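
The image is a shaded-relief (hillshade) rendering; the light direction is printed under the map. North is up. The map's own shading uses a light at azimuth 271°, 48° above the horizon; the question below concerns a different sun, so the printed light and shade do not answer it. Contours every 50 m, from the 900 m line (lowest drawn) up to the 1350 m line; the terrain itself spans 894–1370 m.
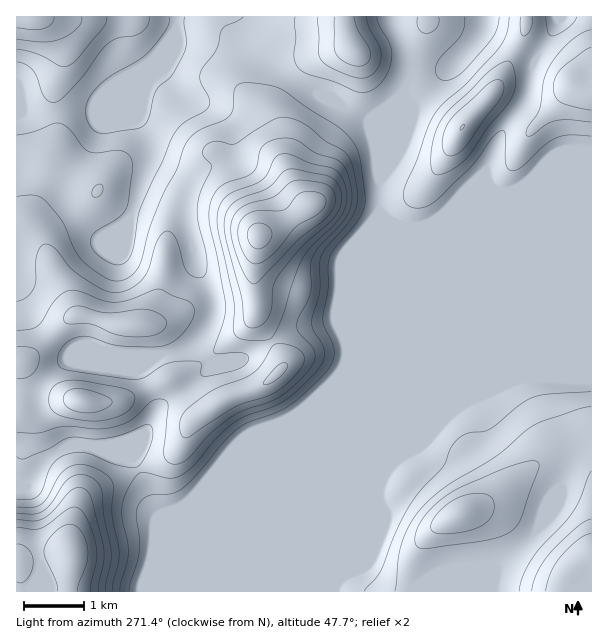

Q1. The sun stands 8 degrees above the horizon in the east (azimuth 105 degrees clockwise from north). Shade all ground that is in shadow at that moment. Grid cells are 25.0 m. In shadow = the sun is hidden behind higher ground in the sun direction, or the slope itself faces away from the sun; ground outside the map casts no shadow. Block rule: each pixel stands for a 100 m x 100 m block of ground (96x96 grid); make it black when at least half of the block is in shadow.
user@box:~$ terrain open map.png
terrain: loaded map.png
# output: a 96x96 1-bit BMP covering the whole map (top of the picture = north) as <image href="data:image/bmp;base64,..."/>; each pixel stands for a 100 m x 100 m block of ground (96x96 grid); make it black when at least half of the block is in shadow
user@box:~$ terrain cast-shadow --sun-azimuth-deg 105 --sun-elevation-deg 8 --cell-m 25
<image width="96" height="96" href="data:image/bmp;base64,Qk2+BAAAAAAAAD4AAAAoAAAAYAAAAGAAAAABAAEAAAAAAIAEAAATCwAAEwsAAAIAAAAAAAAA////AAAAAAAAAAAAAAAAAAAAP4AAAAAAAAAADAAA/4AAAAAAAAAAPgAB/4AAAAAAAAAAPgAB/8AAAAAAAAAAPwAB/+AAAAAAAAAAP4AB//AAAAAAAAAAP4AA//gAAAAAAAAAP8AAf/wAAAAAAAAAP+AAH/4OAAAAAAAAP/AAD/4/AAAAAAAAP/gAB/5/AAAAAAAAf/wAA/7/AAAAAAAAf/8AAP7/gAAAAAAAf/+AADz/gAAAAAAAf//AAAj/gAAAAAAAf//AAAD/wAAAAAAAf//gAAD/wAAAAAAAP//wAAD/wAAAAAAAD//8AAD/wAAAAAAAAD/+AAD/wAAAAAAAAAf/AAAfwAAAAAAAAAB/gAAAAAOAAAAAAAAfwAAAAAfAAAAAAAAH4AAAAAfAAAAAAAAB4AAAAA/gAAAAAAAA8AAAAA/gAAAAAAAAAAAAAAfgAAAAAAAAAAAAAAfwAAAAAAAAAAAAAAPwAAAAAAAAAAAAAAH4AAAAAAAAAAAHgAB/AAAAAAAAAAAPgAAfgAAAAAAAAAAfgAAP4AAAAAAAAAAPgAAD+AAAAAAAAAAAAAAA/4AAAAAAAAAAAAcAP8AAAAAAAAAAAAEAH+AAAAAAAAAAAAAAD/AAAAAAAAAAAAAAD/AAAAAAAAAAAAAAAYAAAAAAAAAAAAAAAAAAAAAAAAAAAAAA8AAAAAAAAAAAAAAA+AAAAAAAAAAMAAAB/AAAAAAAAAAeAAAB/gAAAAAAAAA/AAAB/gAAAAAAAAA/AAAD/gAAAAAAAAA/AHAD/gAAAAAAAAAfAPgH/gAAAAAAAAAAAPwH/gAAAAAAAAAAAP4P/gAAAAAAAAAAAf4f/gAAAAAAAAAAAf4f/gAAAAAAAAAAAf8f/gAAAAAAAAAAA/8//gAAAAAAAAAAA/8//gAAAAAAAAAAAf9//gAAAAAAAAAAAf///gAAAAAAAAAAAf///gAAAAAAAAAAAf///gAAAAAAAAAAAf///gAAAAAAAAAAAf///wAAAAAAAAAAAf///wAAAAAAAAAAA////wAAAAAAAAAAA/////wAAAAAAAAAA/////4AAAAAAAAAAf////4AAAAAAAAAAP////wAAcAAAAAAAH////wAAfAAAAAAAB////gAAfgAAAAAAAf///AAAfwAAAAAAAf4P/AAAf4AQAAAAAP8D+AAAf4A4AAAAAP+B8AAA/8A4AAAAAf+A4AAA/+AcAAAAAf/AAAAB/+AcAAAAAP/AAAAB//AOAAAAAAcAAAAB//AGAAAAAAAAAAAD//gDAAAAAAAAAAAB//wBwAAAAAAAAAAB//4B4AAAAAAAAAAA//8B8AAAAAAAAAAAP/+B+AAAAAAAAAAAH/+D+AAAAAAAAAAAD//D+AAAAAAAAAAAA//D+AAAAAAAAAAAAf/j/AAAAAAAAAAAAP/h/AAAAAAAAA4AAD/w/gAAAAAAAD8AAA/wfgAAAAAAAP8AAAf4PwAAAAAAAP8AAAf4P4AAAAAAAP4AAAP8H4AAAAAAAP4AAAP8D4AAAAAAAP4AAAP8Bw="/>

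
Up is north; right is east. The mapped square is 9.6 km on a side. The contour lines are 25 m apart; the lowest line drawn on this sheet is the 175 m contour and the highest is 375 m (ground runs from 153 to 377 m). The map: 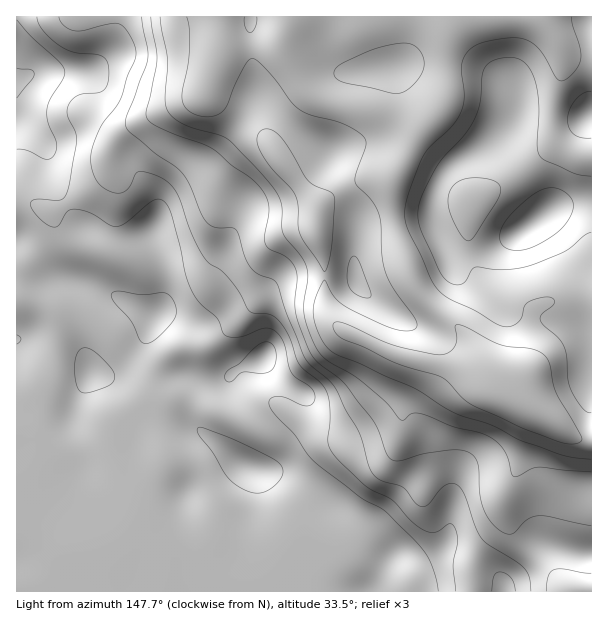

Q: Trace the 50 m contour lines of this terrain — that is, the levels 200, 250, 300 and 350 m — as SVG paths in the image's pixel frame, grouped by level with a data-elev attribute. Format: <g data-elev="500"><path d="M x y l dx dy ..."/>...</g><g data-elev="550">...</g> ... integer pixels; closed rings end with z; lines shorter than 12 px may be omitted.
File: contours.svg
<g data-elev="200"><path d="M591 459l-19-2-14-3-37-13-32-17-32-10-43-26-55-25-21-8-11-7-9-16-5-18 2-15 9-19 13 20 19 12 28 13 14 5 13 1 4-2 2-3-2-8-21-28-8-17-4-18-1-33-4-12-6-11-14-13-2-4 1-9 10-26 0-7-7-8-14-7-34-10-12-6-9-8-20-27-10-11-6-4-5 1-4 5-11 21-7 19-6 8-6 3-9 1-9-2-8-4-5-6-2-9 7-43 0-24-2-12"/><path d="M324 272l-24-38-2-9 0-21-3-10-25-27-11-18-2-12 2-5 4-2 7-1 8 5 10 13 20 33 7 6 15 6 4 3 1 8-3 43-3 16z"/><path d="M393 93l8 0 7-4 9-9 6-9 1-8-1-7-5-8-7-4-13 0-24 5-32 14-8 8 1 6 7 5z"/><path d="M244 17l1 10 3 5 3 1 4-6 2-10"/><path d="M572 17l1 9 7 22 1 11-6 12-6 6-6 4-5-1-3-3-10-20-7-9-7-6-7-3-14-1-22 3-12 4-8 6-5 8-2 7 3 30-3 15-8 14-22 21-8 10-15 39-3 21 4 15 23 50 8 11 10 7 24 11 23 14 10 3 6-2 6-4 3-4 2-11 5-4 14-5 6 0 4 2 2 3-1 2-12 10-2 4 1 3 17 17 5 6 3 10 2 24 2 11 12 19 5 4 4 1"/></g><g data-elev="250"><path d="M546 591l2-15 3-4 3-2 9-1 28 4"/><path d="M591 526l-42-9-12-1-10 4-14 13-7 1-12-9-9-13-5-17-2-31-3-6-5-5-8-3-9 0-28 3-26 8-6-1-4-3-11-28-7-12-27-34-27-21-8-12-13-38-1-12 2-22-1-9-8-10-18-10-5-6 0-7 4-27-2-9-4-9-11-12-20-14-19-16-50-20-11-6-5-4-1-8 11-52-6-42"/><path d="M509 249l10 1 11-2 13-6 15-10 9-10 5-10 1-8-3-7-10-8-11-1-10 3-14 10-16 16-8 13-1 6 0 6 3 4z"/></g><g data-elev="300"><path d="M456 591l-3-27 5-25-2-8-3-6-4-1-9 6-6 2-12-3-12-9-17-19-27-15-31-30-5-7-2-6 2-33-1-12-4-9-6-8-19-16-11-29-10-15-9-6-16-2-5-2-10-20-9-12-9-9-11-6-4-4-12-21-15-41-7-12-13-9-18-6-4 2-8 14-7 6-6 0-7-2-12-9-4-8-2-10 1-17 10-22 14-18 5-9 6-21 8-18 0-11-7-16-8-8-9 0-27 6-9 1-11-5-4-5-1-4"/><path d="M515 591l-1-7-3-6-5-4-6-2-4 1-2 3-2 15"/></g><g data-elev="350"><path d="M251 492l12 0 13-7 7-11 0-4-2-5-10-7-35-18-32-12-6 0-1 3 2 4 13 17 16 25 9 9z"/><path d="M81 392l8 1 16-6 7-4 3-5-2-7-7-9-11-10-9-4-5 1-3 2-3 11 1 19 2 8z"/><path d="M227 381l5 0 11-9 20 1 8-2 3-5 2-7 0-8-3-6-3-2-4-1-9 4-17 17-13 9-2 5z"/><path d="M17 344l4-5-4-4"/><path d="M142 342l5 1 6-2 20-20 3-10-3-12-5-5-4-1-21 2-23-4-7 1-2 4 2 4 18 21z"/><path d="M17 149l10 1 18 9 5 0 4-4 3-6-1-6-8-20-1-13 3-11 13-19 2-8-1-4-5-6-27-24-15-18"/></g>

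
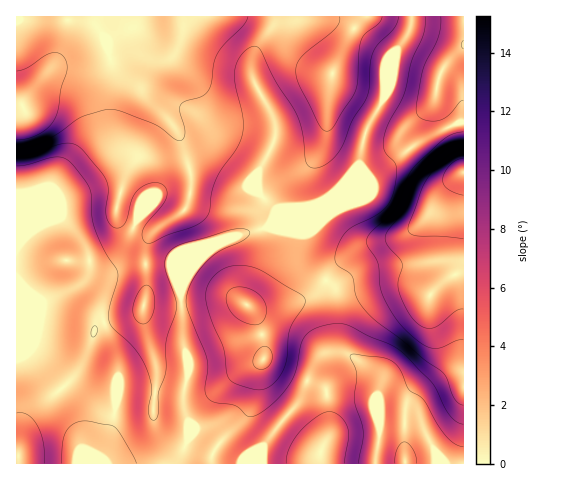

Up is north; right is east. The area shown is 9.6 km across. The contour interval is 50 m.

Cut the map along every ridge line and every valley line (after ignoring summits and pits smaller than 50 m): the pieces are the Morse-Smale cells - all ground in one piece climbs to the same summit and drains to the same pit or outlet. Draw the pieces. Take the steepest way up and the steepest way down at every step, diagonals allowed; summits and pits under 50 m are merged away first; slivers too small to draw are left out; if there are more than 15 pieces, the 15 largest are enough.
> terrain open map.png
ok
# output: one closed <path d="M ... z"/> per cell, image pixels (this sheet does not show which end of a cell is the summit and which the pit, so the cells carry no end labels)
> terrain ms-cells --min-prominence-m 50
<path d="M274 16l-258 1 0 231 16-16 10-7 19-7 23 25 6 15 0 12-4 8-8 8-6 2 9 1 6 3 13 16 18 53 1 15-4 10 1 13 2-7 5-3 41 5 19 5 6-30-6-27-1-55 11-20 20-19 18-10 36-11 8-13 0-5-17-20 0-15 15-29 2-7 0-15-23-48 2-21 18-26 3-8z"/><path d="M463 122l-15 5-31 16-45 35-38 15-21 13-45 19 1 3 21 2 12 5 1 17 3 10 28 26 3 10 1 42 4 9 25 17 12 15-1 37 2 15-4 31 88-1z"/><path d="M267 227l-36 11-18 10-20 19-12 24 2 51 6 27-6 28 1 13 5 11-1 18 6-7 3 0 47 32 18-1 1-17 35-43 18-41 10-9 20 0-4-4-4-9-1-42-3-10-28-26-3-10-1-17-12-5z"/><path d="M411 16l-136 1-3 11-13 17-7 17 2 20 21 41 0 15-2 7-15 29 1 19 16 16-4 15 57-26 31-33 8-38 18-30 0-20 11-27 13-18z"/><path d="M61 218l-12 3-17 11-16 17 0 108 15-4 40 47 9 18 1 30 6 14 2 2 154 0-4-5-12-5-30-22-3 0-6 7 1-18-8-22-17-5-41-5-5 3-3 6 0-12 4-10-1-15-18-53-17-18-13 0 8-4 8-8 4-8-2-17-10-18z"/><path d="M463 16l-51 1-3 15-13 18-11 27 0 20-18 30-8 38-25 28 38-15 45-35 31-16 16-5z"/><path d="M340 352l-14 1-10 9-18 41-35 43 0 18 112-1 5-30-2-15 1-37-17-19-13-8z"/><path d="M31 353l-15 5 0 105 72 1-7-16 0-24-5-17z"/>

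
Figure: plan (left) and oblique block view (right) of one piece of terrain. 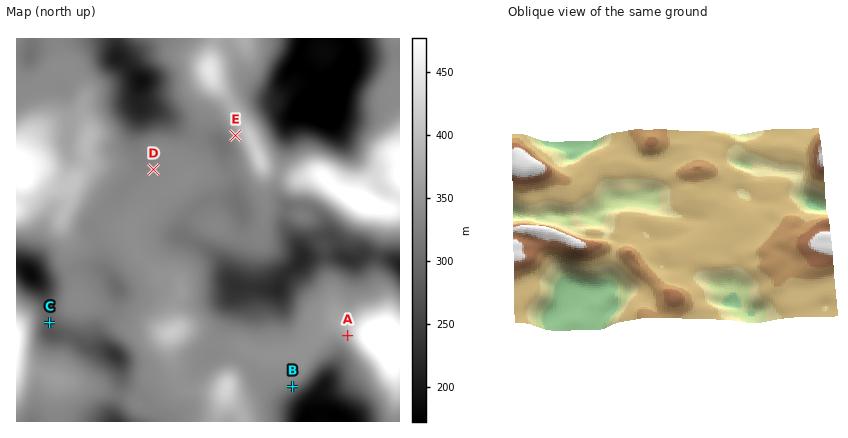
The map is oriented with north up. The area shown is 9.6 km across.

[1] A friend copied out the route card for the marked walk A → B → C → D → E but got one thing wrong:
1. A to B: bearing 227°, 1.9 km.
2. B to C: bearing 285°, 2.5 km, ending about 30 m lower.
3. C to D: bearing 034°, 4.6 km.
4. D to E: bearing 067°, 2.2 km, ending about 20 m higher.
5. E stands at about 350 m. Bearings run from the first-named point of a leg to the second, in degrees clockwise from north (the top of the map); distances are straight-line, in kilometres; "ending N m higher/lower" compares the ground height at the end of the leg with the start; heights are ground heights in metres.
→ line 2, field distance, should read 6.3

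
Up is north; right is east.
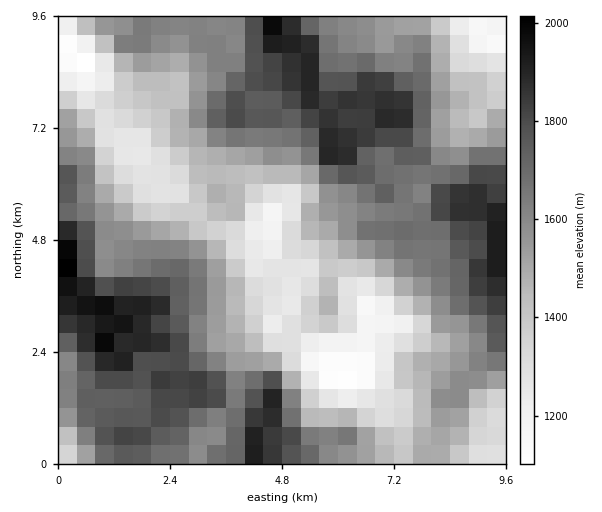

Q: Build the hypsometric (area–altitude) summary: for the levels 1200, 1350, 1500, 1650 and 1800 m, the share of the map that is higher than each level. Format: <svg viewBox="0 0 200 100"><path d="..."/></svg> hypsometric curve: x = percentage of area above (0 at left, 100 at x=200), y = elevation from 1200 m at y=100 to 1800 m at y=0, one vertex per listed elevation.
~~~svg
<svg viewBox="0 0 200 100"><path d="M190 100l-29-25-36-25-47-25-43-25"/></svg>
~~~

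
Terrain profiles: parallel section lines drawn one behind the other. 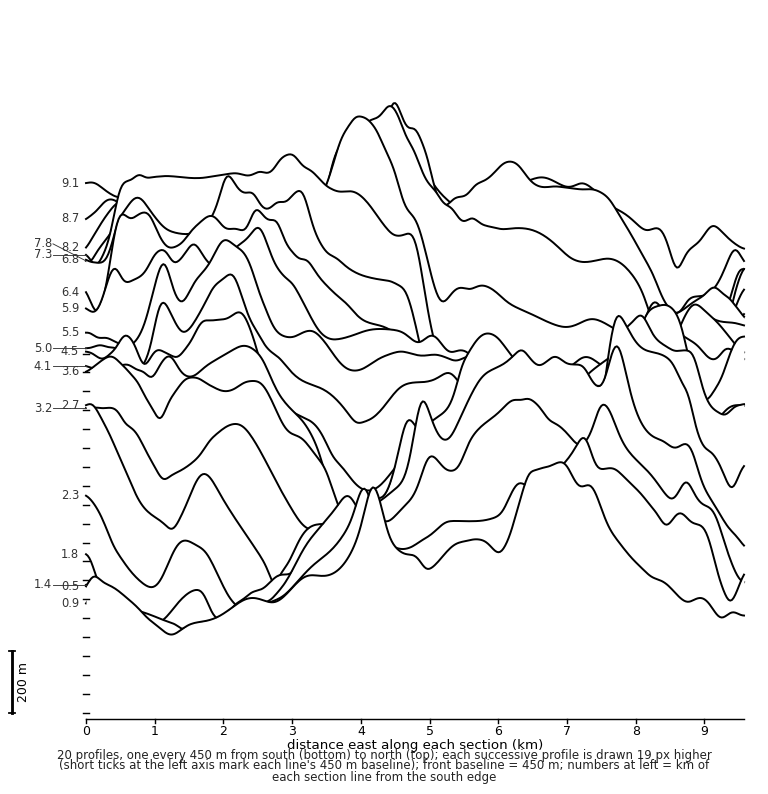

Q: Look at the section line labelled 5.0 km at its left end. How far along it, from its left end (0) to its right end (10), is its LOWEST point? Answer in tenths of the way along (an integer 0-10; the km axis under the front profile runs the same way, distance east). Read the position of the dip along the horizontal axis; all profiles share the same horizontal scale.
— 4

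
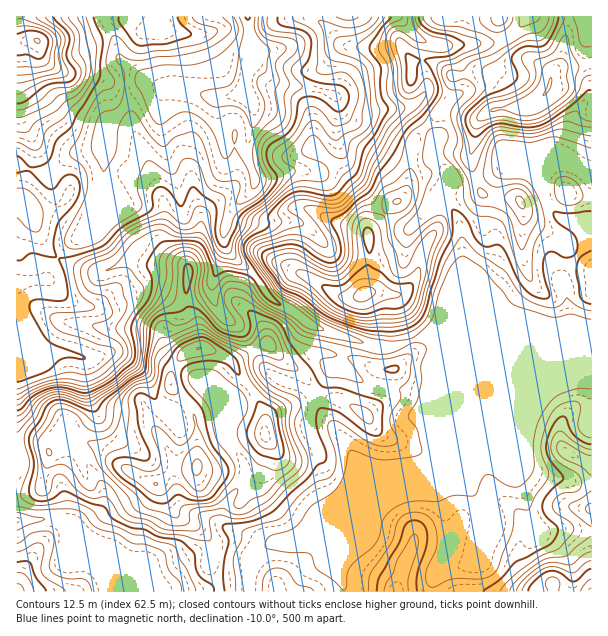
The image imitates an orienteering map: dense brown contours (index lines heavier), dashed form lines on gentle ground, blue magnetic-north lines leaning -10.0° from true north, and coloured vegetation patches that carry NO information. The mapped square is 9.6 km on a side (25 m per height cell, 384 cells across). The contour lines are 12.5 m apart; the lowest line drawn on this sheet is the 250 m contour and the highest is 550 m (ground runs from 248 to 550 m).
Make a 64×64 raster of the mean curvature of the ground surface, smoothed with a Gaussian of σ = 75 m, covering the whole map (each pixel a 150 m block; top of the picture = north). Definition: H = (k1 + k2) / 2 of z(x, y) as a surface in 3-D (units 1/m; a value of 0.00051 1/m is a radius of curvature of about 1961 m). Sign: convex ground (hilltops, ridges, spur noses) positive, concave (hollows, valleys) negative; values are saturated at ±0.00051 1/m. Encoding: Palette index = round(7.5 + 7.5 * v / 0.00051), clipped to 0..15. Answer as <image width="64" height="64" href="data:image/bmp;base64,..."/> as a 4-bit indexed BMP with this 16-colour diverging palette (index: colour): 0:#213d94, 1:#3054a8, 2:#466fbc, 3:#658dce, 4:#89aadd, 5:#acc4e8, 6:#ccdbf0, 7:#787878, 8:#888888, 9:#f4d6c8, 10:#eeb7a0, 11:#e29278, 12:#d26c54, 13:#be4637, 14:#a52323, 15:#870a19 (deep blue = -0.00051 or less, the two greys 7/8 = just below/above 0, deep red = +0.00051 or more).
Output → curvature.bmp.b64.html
<image width="64" height="64" href="data:image/bmp;base64,Qk12CAAAAAAAAHYAAAAoAAAAQAAAAEAAAAABAAQAAAAAAAAIAAATCwAAEwsAABAAAAAAAAAAlD0hAKhUMAC8b0YAzo1lAN2qiQDoxKwA8NvMAHh4eACIiIgAyNb0AKC37gB4kuIAVGzSADdGvgAjI6UAGQqHANqaqqqGeHd3ZlZnmWVYqYiZh3ZmnLllaKqpmZreupeMyWZmiYaId3ZnZ5mZdWiqh3d3d3eZqWRWd3ZmZ5zv1mupZEVnZoh3dnh4u5dmaJmHdnd3d3i7hFZmVVVlWM2Ua5qWRWd3d3dlaHebp1Vnh3h3d3d2aLyWV4dmZndFiFRperlmd3d2ZlRFZnmoZmZmZ3d3d2ZXnLdnmHd3iGRWZnhZu3Z3ZmVmRUNGeamHdmd3d3d3dlV7yWeYdnd5dEV4d2iqhnZmVGZImHmpdlVVVmd3d3d3ZXvaZol2dnmGRFZnREZlVXl3l2m925UzREVndnd3d3dmi8p2iYd2aZZWVWcjIjREaIq6mZylIjfLl3d2Z3d3d3Z5mHaJh2Z5hnmYm3iHZkV1aJqpmFRGZ+2pdmZmd3d3dmZmZ4iHeJl3m7u9i/2WabdWZoqlWu1zequWVVZnd3d3dmZnd3eJl2eKuXla/XWNxjVozrVc/ZRIm7dmVnZ3d3d3d3d3d4h2ZniFSDfKRJyESc3cp3zLuVaIqYdmh2d3d3d3d3d3h3dmVlNII6pWmWWv+3aHjMu7ZXeLunapV3d3d3d3d3d3d3VVZnoyrpiHaM22NYh865dUZ4zKd7lWdmZmd3d3d3d3dViryyTOp3d4h1RGqGvZVESKzbdYqFVmd4h3eId3d3d0fP/ZKeyIiamHVWm3WbY0V63tdFmWVWeaqXd3h3d3d3R9/HNKy5mZh4l3m6ZItjVpvdpCaWRFi7mId3d3d3d3dFvXMUiKqqhTSIiqhUm2Rmet2SJ4U1e9plZ3d3d3d3d1WbdENnrd2lRXeahlbMZXVZ3qRHdVesyVVXd3d3d3d3ZZunUYvv/Zeambp1WMpWdkndyYdnm8uqh2Z3d3d3d3d1erlinP/5Ns7e+2ibpld1bMh4d3q7qIiZhnd3d3d3d3dXiXJXq5QCaL/6bOlUZ1a+czRXmahlVWeGZ3d3d3d3d3ZmYiIzQxESW8Ze9iVmaukhNXqEVVVneJdnd3d3d3d3d3d2QyNVQyJFI37VJEWNwgJpumRmaKvMpmd3d3d3h3d3d3d2VnZEMzAI68tlWL6RBruXVoiby823V3d3d3d3d3d3d3dmZVVBABrpv/7v/aeN2GeKu7lSN7p3d3d3d3d3d3d3d2dmZ3QjSNh9//6nWv+1esuWIAAANnd3d3d3d3d3d3d2eIiJmHdp2DWNtCEH/6Z3QAABRWUyV3d3d3d3d3d3d2aKqqqpmIz8U2uAACjeyTAAA2mXiIY1d3d3d3d3d3d4eKuqmGVWeu2FfHAEne2SADebzbirylN3d3d3d2VVVVeJmHZURVRFmXeaMGzugAAFnN7+ya3sYmd3d3dlV5hnmIh2VWZXhjJnercU3tkAA2i+/u7Kre1xR3d3dmecyGrHd2ZWioZ3U2h9xAXsxgDNmu/azty8/nE3d3dladyFWLd3Zlest1ZlVn71BNywBv/f/Heqqna/tCZ3dmV8yGRYmHdmaL3bh4dmfvs0uBBO/+/GNpl3Yl7WJHdmdY2mZmipd3eJzdy5iHi//nRQBP/+2mEEioh0TOdDVVd1rYVnd5l3iXZ4iLuGec/9cACv/923MAOLqIZL+FRFiWW8dWiGeHiXQzM1rKd4m82AB//ZmpUgFZzJdkn8ZUapZbxlaJdniZdUQzSM27p1e4AGqmV4ZCNXruljJe+2N7lVvHZ5h3eamHZVRGir3GA6kQNmM0VDSKm/6WMSj+Unl1Wsl3d3d5mIh1ZlREaJUVy1Fb3KdVe9ys63ZlI5tDeGRZ23RGZoqYioVXZTM1hjjLhCWs793utmrYestiRlaIZnv8U1dlmpeLt1d2ZmmnWamYMASd/9lSSKiu/pRGd525r/k1vaepdmrJVnd4iqZphomUAUiqdCJHd7q9plZlnriv1SbNpphmaclmaIiJhnqWWKgAJHZTNFVHuIundTSrZWh0V8t1d2Z4qXZ5mIh2ipZWlxNVVVVWY0m4epiUFslUNFZ2h2Zmd3eIdniIiGaKl1aFKMuHd4hTWamKhnVb6mRnd3dmZ1iYdmZmZ3iYZ5mXVoRL7bqZl0V4iYulV5zqUmdnd3Znaahmdmd3iZdomJdnhFzKq7uFaIeJjdZWZ8tQIzM0VmeKl2eHZ3eJlmiJl2eVSZd6y3WIdomN50QlzFAjRTJGd5h2eIdmd5qFZ4mXaKc2ZFm7dWU0eYvaZDj+YleahDZ3hmeIhlVnmnVniYd5qDVTWLp1VlNnZ5zHW//pnO3INIyXeId2VWaJZneId3mnNVRqunVGhlMzJ+pYv////ttzSsmIdndVh3h2d3d1VmVGZ5u4ZEVohmYQi1NIzLzd3cg0qGVHl0WZZ3Z3ZmZmVmiIh2RERFepvnAYYhNURXrL3XOXZGraZpplZnd3eJl1imVVVmZVV5evwRvXVnVDJburcpmZzvyGiWRWZneIioVnV6u7p1VWdY+zX/qal2Q0rah1mc3JmpVFZVVVZneJhVWKuqmXVVVTjaeuyry5h5m8yoiYzXM3ljNohmZmZmiFZHZmeJqYiHa+upVYmYms7Im5Z5nullaYQ4upmYiHZ3RDQiNYrLuqmvxjAAIiNGnIR7lWrf/rl4hEm6u7u8upkyeFMkerqZie9wEhNENEE3Yn62Wcy5iIZVipiaqqq83DPeuXebqGVY3DObqZqZtyRSXMdkIREkZUe6iImGVFeYA93N3dt0IRJCPP/+upv/YzI5pm"/>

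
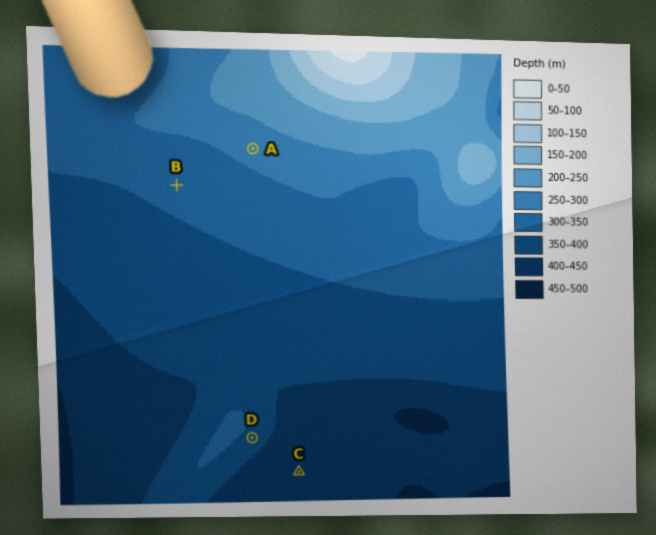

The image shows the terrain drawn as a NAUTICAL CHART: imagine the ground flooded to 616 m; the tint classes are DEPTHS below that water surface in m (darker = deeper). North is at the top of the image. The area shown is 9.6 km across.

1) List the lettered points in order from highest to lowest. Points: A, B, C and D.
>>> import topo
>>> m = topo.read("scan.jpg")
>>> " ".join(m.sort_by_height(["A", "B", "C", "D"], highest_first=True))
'A B D C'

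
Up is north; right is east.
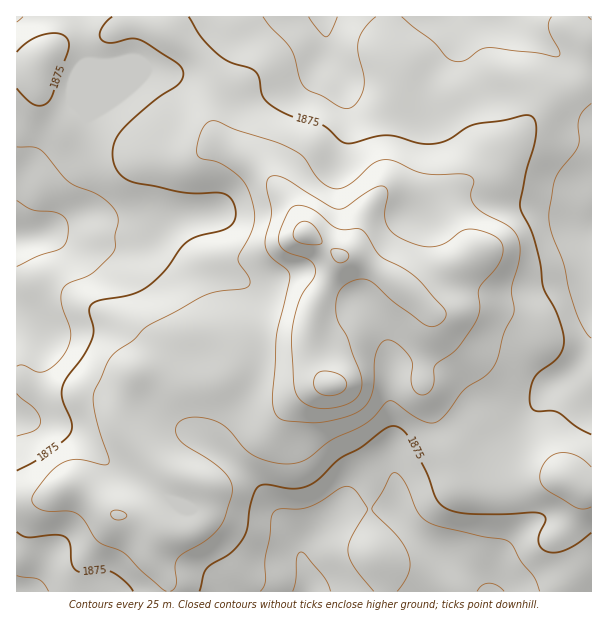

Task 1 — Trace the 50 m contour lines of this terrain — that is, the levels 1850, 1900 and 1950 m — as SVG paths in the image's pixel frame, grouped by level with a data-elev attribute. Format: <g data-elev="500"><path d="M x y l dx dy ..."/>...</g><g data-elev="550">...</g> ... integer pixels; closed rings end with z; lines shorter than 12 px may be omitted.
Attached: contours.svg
<g data-elev="1850"><path d="M260 591l5-9 0-24 5-21 1-19 3-6 7-3 18 0 10-2 12-6 18-12 8-3 4 1 5 4 11 18-17 31-2 8 1 7 7 14 18 22"/><path d="M397 591l8-10 4-9 1-8-1-9-10-16-25-26-2-4 18-33 5-3 4 2 5 5 14 32 10 10 12 5 40 9 24 4 6 3 11 18 14 17 5 13"/><path d="M17 576l22 4 5 3 5 8"/><path d="M17 394l18 16 4 6 2 6-2 4-4 4-18 6"/><path d="M591 338l-7-9-8-18-7-23-6-25-12-32-2-15 6-37 5-9 18-23 1-7-1-14 1-7 4-8 8-8"/><path d="M17 147l16 0 8 3 28 32 7 4 20 8 13 9 7 9 2 9-3 15 0 12-3 6-20 19-23 10-7 7-1 13 8 23 2 9-2 10-6 11-10 11-11 5-6 0-13-7-6 1"/><path d="M376 17l-13 13-5 12 0 12 6 24-1 14-7 12-5 3-4 2-8-2-15-10-15-6-4-4-5-7-5-21-4-10-28-32"/><path d="M551 17l-2 6 0 6 11 22 0 3-2 2-70-8-9 2-14 10-7 2-11-4-13-16-32-25"/></g><g data-elev="1900"><path d="M170 591l4-2 2-5-1-17 2-7 6-7 23-13 13-12 6-10 7-27-2-11-8-10-13-10-23-14-7-6-2-5-1-6 1-4 3-4 6-3 9-1 20 4 12 7 18 21 10 7 21 7 18 0 12-4 26-19 34-17 23-22 6 1 27 18 9 3 6-1 10-9 17-23 20-13 8-8 6-12 6-25 10-20-2-24 7-27 1-15-2-9-6-8-8-6-20-10-10-9-3-7 3-15-3-5-9-3-25 1-14-2-9-2-19-10-11-1-12 4-16 16-9 6-8 3-6-1-7-3-8-6-16-24-15-8-51-17-20-9-6 0-6 5-7 18 0 8 1 4 5 3 16 4 17 11 10 11 6 15 3 13-1 12-5 12-11 21 2 6 9 14 0 7-6 4-27 3-15 5-53 29-15 15-20 13-7 11-11 25-2 8 3 19 13 41-1 6-6 1-24-6-15 3-7 5-9 9-12 16-3 8 3 6 7 4 9 2 18-1 9 3 6 6 14 21 27 12 18 19 23 19"/><path d="M591 467l-8-8-8-4-9-2-8 0-7 3-6 6-4 8-1 7 1 6 5 6 27 17 9 3 9-2"/></g><g data-elev="1950"><path d="M318 408l15 0 15-4 9-6 4-9 1-8-2-9-13-34-8-14-3-9 1-18 2-6 6-6 12-5 12 1 26 22 33 23 6 0 6-2 4-4 2-6-2-6-28-30-12-9-24-14-17-24-6-2-12 1-7-1-6-4-18-15-9-4-8-1-6 3-4 5-7 18-2 9 2 6 4 4 25 10 5 4 1 5-1 9-11 15-6 13-4 20-2 18 3 39 2 10 4 6 5 4z"/></g>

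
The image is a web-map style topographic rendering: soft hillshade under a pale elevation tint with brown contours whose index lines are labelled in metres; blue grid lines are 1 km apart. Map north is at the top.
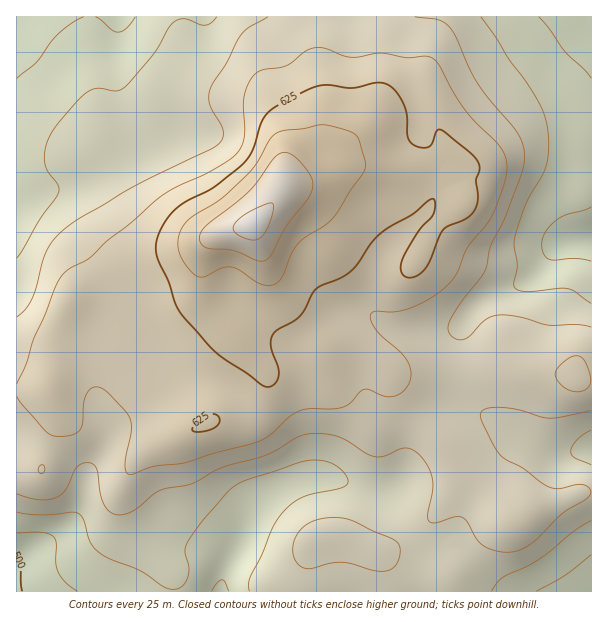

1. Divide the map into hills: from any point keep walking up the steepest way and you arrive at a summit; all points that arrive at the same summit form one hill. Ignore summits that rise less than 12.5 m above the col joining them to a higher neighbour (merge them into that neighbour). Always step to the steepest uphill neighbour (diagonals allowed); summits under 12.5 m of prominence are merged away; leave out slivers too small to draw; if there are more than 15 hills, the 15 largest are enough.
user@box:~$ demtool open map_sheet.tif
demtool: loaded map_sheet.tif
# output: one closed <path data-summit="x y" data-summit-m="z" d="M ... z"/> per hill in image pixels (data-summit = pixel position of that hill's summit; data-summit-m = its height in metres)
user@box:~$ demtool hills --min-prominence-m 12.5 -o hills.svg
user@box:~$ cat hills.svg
<path data-summit="254 225" data-summit-m="709" d="M591 16l-575 1 1 575 494-1-11-8-43-44 0-6 11-32 38-48 12-9 17-1-52-29-13-12-7-28-1-47 7-13 14-14 11-6 22-8 15-9 29-33 10-4 22-3z"/><path data-summit="576 378" data-summit-m="604" d="M591 238l-13 0-18 6-29 33-15 9-22 8-11 6-14 14-7 13 1 47 7 28 9 8 27 17 37 21 17 6 32-5z"/><path data-summit="512 522" data-summit-m="596" d="M530 442l-8 0-9 4-38 45-12 19-6 29 43 44 12 9 79 0 1-142-10 0-22 4z"/>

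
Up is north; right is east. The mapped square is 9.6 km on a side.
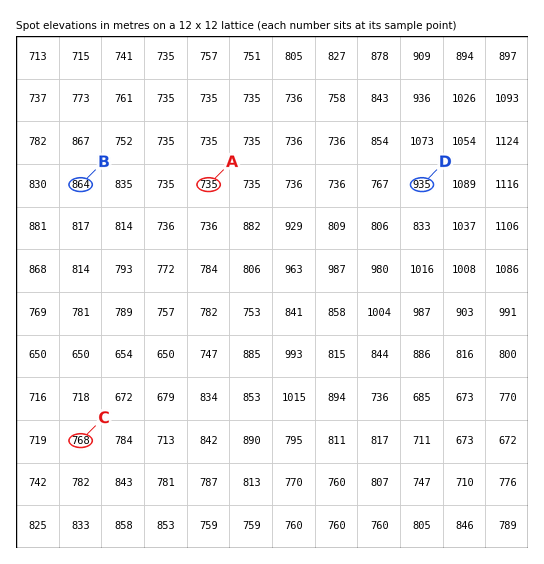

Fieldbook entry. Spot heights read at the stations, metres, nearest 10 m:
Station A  740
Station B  860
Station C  770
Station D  930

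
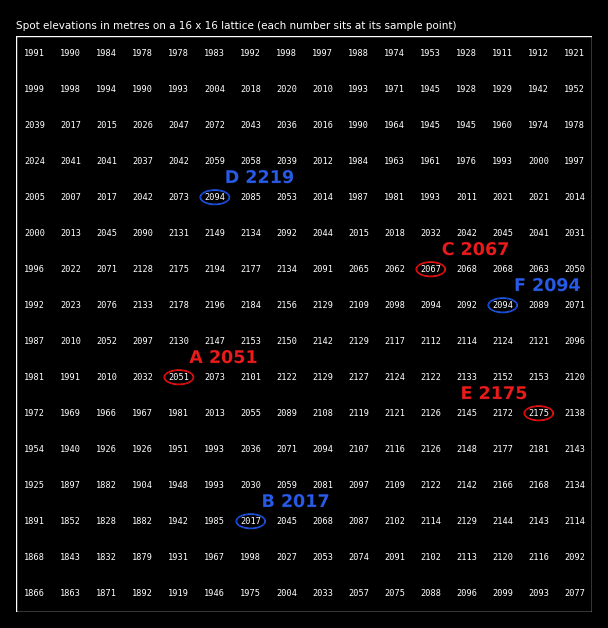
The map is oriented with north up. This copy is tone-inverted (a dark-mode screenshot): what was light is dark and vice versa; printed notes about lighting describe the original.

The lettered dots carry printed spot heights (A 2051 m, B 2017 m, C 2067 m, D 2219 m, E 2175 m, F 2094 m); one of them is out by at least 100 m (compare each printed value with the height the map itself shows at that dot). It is D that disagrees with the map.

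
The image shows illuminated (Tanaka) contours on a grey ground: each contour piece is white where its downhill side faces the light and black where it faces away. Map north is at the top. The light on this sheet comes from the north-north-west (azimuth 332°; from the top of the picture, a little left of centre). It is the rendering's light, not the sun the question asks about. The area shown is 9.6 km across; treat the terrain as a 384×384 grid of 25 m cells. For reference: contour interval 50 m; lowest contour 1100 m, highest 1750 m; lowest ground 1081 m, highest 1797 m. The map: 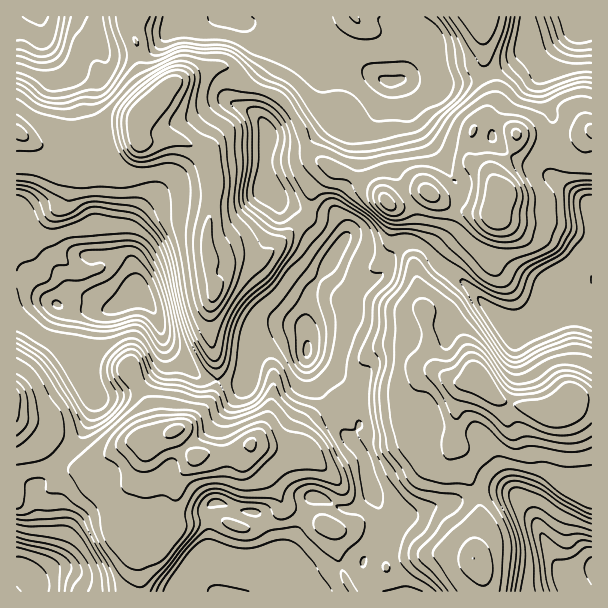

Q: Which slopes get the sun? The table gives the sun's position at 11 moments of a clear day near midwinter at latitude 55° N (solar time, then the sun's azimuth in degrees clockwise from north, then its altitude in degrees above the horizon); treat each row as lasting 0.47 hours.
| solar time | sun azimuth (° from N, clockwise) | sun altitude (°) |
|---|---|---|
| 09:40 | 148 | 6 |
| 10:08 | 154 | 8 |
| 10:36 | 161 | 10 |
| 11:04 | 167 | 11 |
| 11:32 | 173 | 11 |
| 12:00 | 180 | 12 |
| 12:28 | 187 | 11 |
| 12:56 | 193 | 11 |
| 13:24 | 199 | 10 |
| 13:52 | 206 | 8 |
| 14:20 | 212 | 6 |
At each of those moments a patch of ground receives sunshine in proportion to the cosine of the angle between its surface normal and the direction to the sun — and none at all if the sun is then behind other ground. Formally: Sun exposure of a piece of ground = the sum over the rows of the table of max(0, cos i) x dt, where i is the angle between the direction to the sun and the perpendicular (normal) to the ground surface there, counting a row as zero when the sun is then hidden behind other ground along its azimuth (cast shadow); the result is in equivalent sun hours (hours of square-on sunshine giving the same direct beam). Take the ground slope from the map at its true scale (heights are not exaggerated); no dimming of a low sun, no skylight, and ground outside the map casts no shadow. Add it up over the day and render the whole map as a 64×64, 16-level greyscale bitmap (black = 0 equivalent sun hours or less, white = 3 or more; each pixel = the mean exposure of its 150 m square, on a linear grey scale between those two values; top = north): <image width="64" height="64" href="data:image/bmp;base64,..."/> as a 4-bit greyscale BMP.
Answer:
<image width="64" height="64" href="data:image/bmp;base64,Qk12CAAAAAAAAHYAAAAoAAAAQAAAAEAAAAABAAQAAAAAAAAIAAATCwAAEwsAABAAAAAAAAAAAAAAABEREQAiIiIAMzMzAERERABVVVUAZmZmAHd3dwCIiIgAmZmZAKqqqgC7u7sAzMzMAN3d3QDu7u4A////ADM0QyI1VWiZdURWd3dlVURVZ2MleIiby4Z4dmZTIjVUNEVCEkVomZu3VFZmVVVURVZ2QiV4eby5Z4h1VlQzRUNFZlNGaJmHe9tkREVVRERVZmUyNFVpu5ZnhlRWVDRVVHiZiJiKp1VovaVEVVVVVVZ3ZlRDI1eIdUVUNFZTNHiGzu3cqKuXZ3eL2nZniZdmZ3h3eHQiMzM0MiIkVUM2m6r//tqJqXd3ZVneuavNypmIiZmZhTIyABMxASNDMkeZvu26mJqWQyIiRovLzLqZqpiJl2ZlQyEQESIRIyIjWZre7t3LuWUyIiMiNWiGMSSbqFQxEkREMhEhEiIyETWJqs78zM3KdUREQzNDIhAAE3qnMQABEkREMyABIyESSJic/5eJmsp1RWd2Z3diAWrMhlMAAVQRNFZ2QhEiERJHed/8VneIh1RXiJmYiLzO//62RDJatjJFeaqZh1MiI1et/ZZFRXdlVFZmaIeJz/7KmIiazeyENFeau7u5dEVnnO2VM2d2ZmVVVFZlVYze3MuWZ63uxzJFeImId3ZVebzex0M0iZhURWZmeqdEfNy6q7hleJhiE0V4iGVWdlZ6zduGZ3h3d1MjRoiJqodnh3dnq4ZVVTESNYqnVFeIdmeal4iIiIZVZBEjaZdpumIjNFZ5hlVEIRFHiXVEVohlV5qZmqupl2VWMBEkZlabggAAE0QzNDEBE1VWVERERDRpy7vN3MupdVUwAAASM1eXAAAAASIRAAE0NGZUREM0Rou5q93bqodlRCAAAAAAASMQAAAAEQAAEzQ1dURERGd5uoesy7upVERDEAAAAAAAABAAAAARAAEjREZlRFVWd6zJebqGeIdUMyEAAAAAAAAAAQAAAAAAABRURVVFZnd5zLl2UyJFZkMzEAAAAAAAAAAAAAAAAAAAEjM0VFZ3iJu6liAAACNEESIQAAAUQQAAAAAAAAABAAARIzM0VomZmIhRAAAAERABIQABEldSAAAAAAAAAAEAABElUyNWeIY0ZSAAAAAAAAEQAREiVUEAAAACMAAAAQAAEjVkIkVVMQIxAAAAAAAAAAABEiEREAAAABZyAAAAAAACNGZEMyIAAAAAAAAAAAAAABEiIQAAAAAAR3QQAAEQABIiNnUyIQAAAAAAAAAAAAAAEiIRAAAAAAJmZiABEiAAEjIjREMzIAAAAAAAAAAAAAEAAAAAAAAAFYZmUyIiIQEjMiIjQ0MhAAAAAAAAAAAAAAAAAAAAAAA4iHh1QzMyI0MyIjRFVTIgAAAAAAAAABAAAAAAAAAAAHibmZdUVVVFREM0VUVmQyAAAAAAAAABEAAAAAAAAAACh4u6uoZndlRERERDNEMiEAAAAAAAAAEhEAAAAAAAAAV2d6qsynZ2RDRDMhASEBEAAAEhAAAAEiM0QiIRAAAAJmZkWJvdp3dTIjMhAAEQAAABNmUgAAESNFREVVQxAABGZVQ2d63IaHMRI0MQEiEAACi5dUEAESJVVEVURDIQFHdlVURmabqHdBEjRTIiIAATmnZnhkIiIlZVZCERIiJYh2VVQ1ZVm6iGQSIzQzIAAlmWVWnN23QzVVZkNEM0RpmHZVQzNERZqYhzEjNVMAE2inZ4mr3v2FRVVniZqqvMuZhVRCIzQyR4iIYiNGcwA2iXec7tuIqqdURXiJqqu7urp1REMiIhADaJiFRGiamruned/9uGVoqFRXvLl2Z3ibuFQzRCERAABHh4iHnf/+3KmrzLqHVVZkRFe+/riau8uFRDI0MQAAACRVaL3//9vMy6iHdlRERDM1Z2es3e7uyWVEMzRCAAAAJnaM//7IecymMzRWZkREM0iZh3rv/u2oZURDRVQAAAFZrO/qhiFJumMiI0VlRERFb+3Lqqu6qqhlREVWVTAAFYee+3UwAUZCERMzMzIjNHvf/JdmZmZmd3ZVVVVFYQJYdpqoUwAAIQACRUIQARM2v/qXVWdlVVaIh2dmUzVlNGdohlUyAAAQAANmMQABNFeKt2ZmZ2VFa/7LqYZDNFUzRWdkIQAAAAAAAlQQACRFVVd3iHZCI0Wd/+3LljNDRDIkUxEAAAAAAAASIQABRlRFZ3qmQyEjRYl3m7liEkREMiNCAAAAAAAAABIzEAKIdUV3iEIiM0RFdkQzMhABNVRDNWMAAAAAAAAAEjVAFXZURFaBATM0RFVlVlMQEAAjNEVnUQAAAAAAAAACI0VTESMzMzACIhEjRERXiFMhAAATaJcgAAEQAAAAAAEQJTAAAjMhABAAAAASESRol0IQADirpRAAIiAAAAAAAAABEAABIyEAAAAAAAAAAkaIZDEVnMthARERAQAAAAAAAAAQAAABEQAAAAAAAAAAJHl1VniZYwABEQARAAAAAAAAAAAAAAAAAAAAAAAAAAABNWZXd1EAABEREREAAAAAAAAAAAAAAAAAAAAAAAAAAAAAE1ZlEAAAESIyMiIhESESNDEAAAAAAAAAAAAAAAEAAAABNDEAAAESIzM0VlVUMiNFZRAAAAAAAAAAAAAAEhAAAAAAAAAAASIzNEVVVVQzRFZ3UQAAAAAAAAABERJEIAAAAAAAAAESIzNFVmZURERFeYiEEAAAAAAAAAEiJGQQAAAAAAAAASIzNFaJhlVERFiYZocxEAAAAAAAASI1UxAAAAAAAAASIzRFZ5hURURWmpZWZ1IRAAABAAABIkVCMgAAAAAAEiM0REVnYzRVVnm6dmZmUyAAAB"/>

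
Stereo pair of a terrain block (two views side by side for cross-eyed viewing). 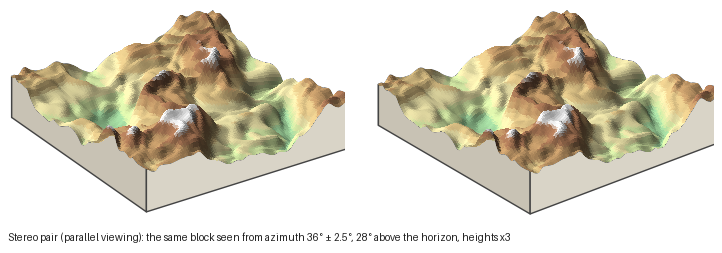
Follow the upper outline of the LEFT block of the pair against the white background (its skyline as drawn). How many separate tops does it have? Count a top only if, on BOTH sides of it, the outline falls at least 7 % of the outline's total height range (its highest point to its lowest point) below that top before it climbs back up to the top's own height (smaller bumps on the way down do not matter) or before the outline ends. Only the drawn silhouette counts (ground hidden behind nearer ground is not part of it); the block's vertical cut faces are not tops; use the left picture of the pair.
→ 2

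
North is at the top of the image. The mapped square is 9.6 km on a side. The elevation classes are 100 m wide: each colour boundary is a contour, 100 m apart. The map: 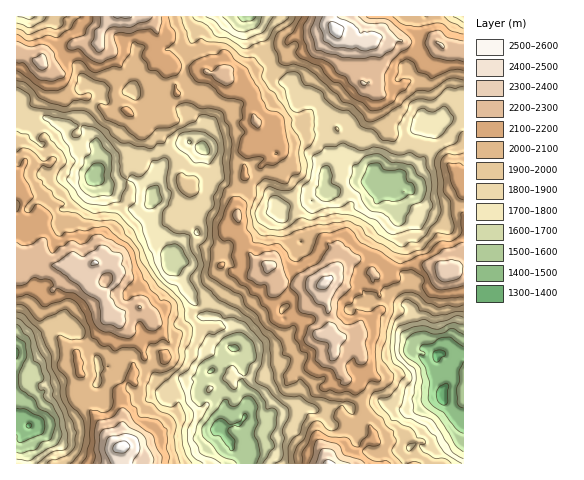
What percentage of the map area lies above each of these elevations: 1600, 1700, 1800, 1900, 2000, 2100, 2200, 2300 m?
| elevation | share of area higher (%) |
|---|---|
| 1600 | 94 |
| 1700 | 88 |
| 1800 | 78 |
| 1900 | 64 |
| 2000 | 51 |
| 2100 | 31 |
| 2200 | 15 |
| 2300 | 6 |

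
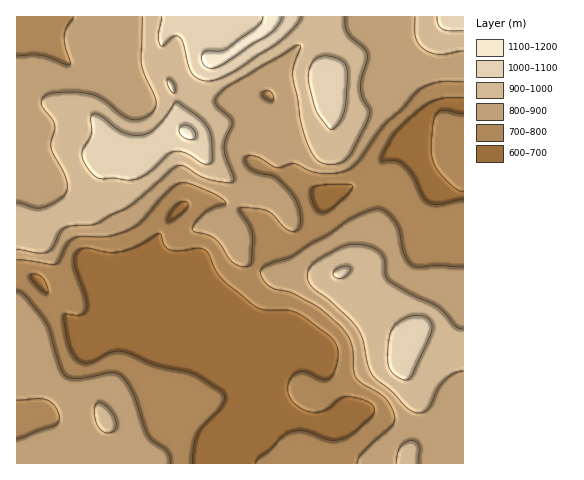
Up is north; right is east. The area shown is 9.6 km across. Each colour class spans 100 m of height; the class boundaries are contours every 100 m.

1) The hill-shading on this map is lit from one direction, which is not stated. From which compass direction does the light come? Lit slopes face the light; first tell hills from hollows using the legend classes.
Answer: SW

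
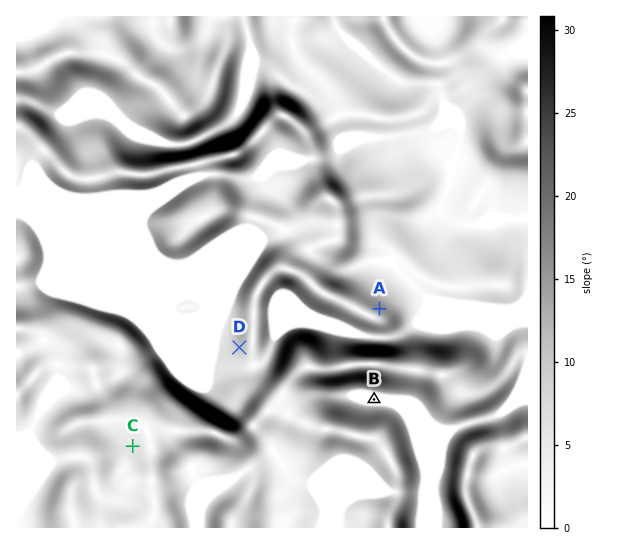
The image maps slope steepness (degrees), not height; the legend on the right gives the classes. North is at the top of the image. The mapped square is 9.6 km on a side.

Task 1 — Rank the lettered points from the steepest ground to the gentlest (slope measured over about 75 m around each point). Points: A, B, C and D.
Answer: A D C B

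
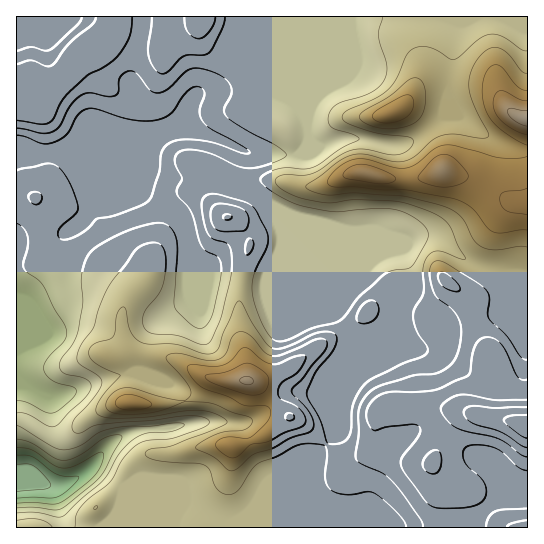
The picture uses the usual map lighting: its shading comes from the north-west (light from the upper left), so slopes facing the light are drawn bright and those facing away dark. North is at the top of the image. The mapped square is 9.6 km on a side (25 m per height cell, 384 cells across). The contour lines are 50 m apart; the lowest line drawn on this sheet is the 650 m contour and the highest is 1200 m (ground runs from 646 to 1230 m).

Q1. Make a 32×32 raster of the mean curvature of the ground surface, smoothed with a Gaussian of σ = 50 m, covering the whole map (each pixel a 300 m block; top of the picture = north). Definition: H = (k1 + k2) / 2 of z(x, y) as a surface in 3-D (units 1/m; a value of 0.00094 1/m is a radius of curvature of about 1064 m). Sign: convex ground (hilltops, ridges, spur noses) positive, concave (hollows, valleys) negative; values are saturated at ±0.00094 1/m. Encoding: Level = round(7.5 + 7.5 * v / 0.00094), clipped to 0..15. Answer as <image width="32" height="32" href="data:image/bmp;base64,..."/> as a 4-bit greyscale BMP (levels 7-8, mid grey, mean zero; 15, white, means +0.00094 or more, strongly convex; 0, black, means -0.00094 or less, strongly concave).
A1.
<image width="32" height="32" href="data:image/bmp;base64,Qk12AgAAAAAAAHYAAAAoAAAAIAAAACAAAAABAAQAAAAAAAACAAATCwAAEwsAABAAAAAAAAAAAAAAABEREQAiIiIAMzMzAERERABVVVUAZmZmAHd3dwCIiIgAmZmZAKqqqgC7u7sAzMzMAN3d3QDu7u4A////AO+ZpniHeHd3d3d3hkdmZ7t3Ofx4iHd3d3d3ZmZ5mIZlIgFtl3d3iWd3eJdneZqnd1KEBddmVWpVZ2i3eJqXZ3ZGy1C9zLiNdVVXmKh6plY4jLuhBoe9/86UeEmWV4ZEW8tsuEAAAAAHz9QqlmVovN61N67//9mJhK5US+2pq9qYVEEnylRHeLtCN1eqiHlkRHioRVRTj/37q1R1Z4dnZ4d4q72XnOg2tp/EZ1V2Vpm1dUa5iYlySsYn/0d2Z2Wbs3dGd6c1Y2ukMkiYZmp2iGV1h3m4VnVLo3dkTtV7Z4dXZpd3qZdXS6R3h1e2Voqpd4iWh4m4V0qkd3d1imX8h3eJl5houVdIxHd3d2dp5DVmeHaKmKlWZslXd3d3RmSJhmhnZomZVreaV3d3d2ZWiZZpd3dmd0b/xGQ0ZkRFVnmpm4d3d2iJtlI4mVRVZ3eImJmXd3dohkR6/9/b78u5iIeHh3d3Z6q6h4Up//qL+pmHVVd3d2jKdDJFQVcwJsmHVDh1d3d2VEV5uGYQEzR3Uze8xFZmdneaqpdq3v+mVTbOmKZHmZdmiYdnZ5ee6GZq6JiZenaJVFh3d3ZUNblmiqSpi3hVm2WId3d3dlWZdoqkh22ahat5hnd3d3Z4iIZ6tWVJypZ5i3V4d3d2mYiGaYR4Y2iWaIy1eId4dod3d2Zn"/>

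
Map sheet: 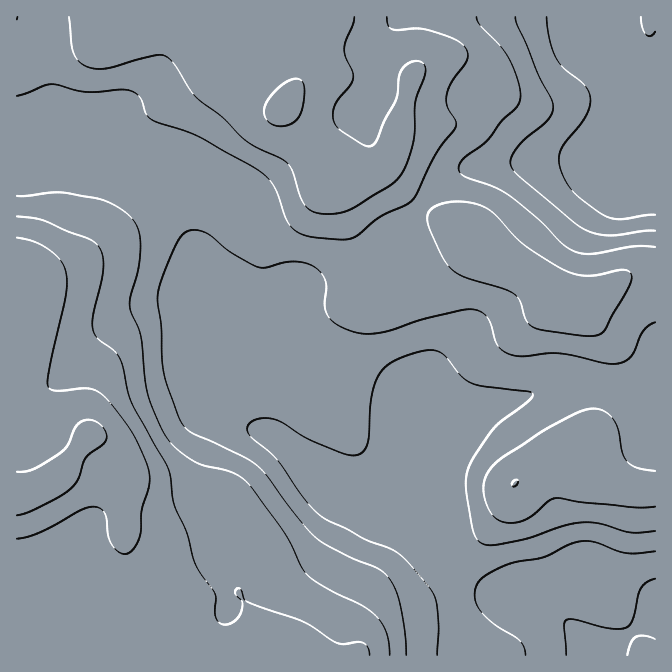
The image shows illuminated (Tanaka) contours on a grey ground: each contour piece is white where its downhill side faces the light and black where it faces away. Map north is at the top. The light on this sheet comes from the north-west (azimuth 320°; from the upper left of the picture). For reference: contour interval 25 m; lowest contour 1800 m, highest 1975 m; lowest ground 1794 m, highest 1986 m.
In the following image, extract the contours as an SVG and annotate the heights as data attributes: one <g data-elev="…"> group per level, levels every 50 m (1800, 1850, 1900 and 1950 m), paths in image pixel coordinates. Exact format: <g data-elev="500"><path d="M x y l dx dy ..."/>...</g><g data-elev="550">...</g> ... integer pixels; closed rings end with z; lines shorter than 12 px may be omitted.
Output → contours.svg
<g data-elev="1800"><path d="M566 655l-2-28 2-7 9 0 35 8 10 1 7-2 3-3 3-6 8-30 6-6 8-3"/><path d="M655 639l-11-3-9 1-4 7-4 11"/></g><g data-elev="1850"><path d="M437 655l2-27-2-21-2-10-6-10-21-25-11-10-34-13-16-10-20-9-10-7-15-17-25-37-28-24-2-7 4-6 11-4 13 2 42 23 28 11 7 1 6 0 6-5 4-7 4-48 3-13 6-10 9-9 15-7 20-6 12 1 8 5 17 21 10 6 12 3 44 5 5 2-1 4-4 5-26 19-8 8-19 26-7 13-2 14 1 15 6 33 2 7 4 5 9 3 14-1 26-6 37-13 17-3 18 2 30 8 25-1"/><path d="M655 231l-45 4-11-1-12-3-15-10-50-43-10-10-1-8 4-10 10-11 23-19 4-7 1-6-2-9-12-23-22-50-2-8"/></g><g data-elev="1900"><path d="M390 655l-3-21-9-15-13-12-38-19-20-14-6-7-17-35-37-50-7-5-9-5-27-7-10-4-19-14-11-14-16-38-3-17-4-41-11-30 0-10 8-29 2-20-1-16-7-14-17-12-20-8-37-6-41 4"/><path d="M512 485l3 1 3-3 0-3-4 1z"/><path d="M577 335l18 1 9-4 26-47 2-8-2-5-10-2-21 5-12 1-10-1-10-4-40-24-12-10-21-24-9-6-8-3-13-2-14 0-12 3-8 5-3 8 2 10 13 29 11 13 12 7 38 11 11 5 6 8 6 19 8 7 9 3z"/><path d="M17 96l28-11 7-1 33 8 37-2 11 2 7 6 6 15 6 7 47 16 53 30 13 9 10 13 13 34 9 10 17 5 34 2 11-4 21-18 25-12 7-5 5-6 18-39 19-25 2-5-1-5-8-13-1-10 6-15 15-22 1-7-2-5-11-9-27-9-11-2-19 2-6-1-4-4-1-8"/></g><g data-elev="1950"><path d="M17 539l20-5 45-24 13-3 5 1 5 6 3 23 5 10 9 7 6-1 7-6 5-10 2-27 7-21 1-11-3-15-13-28-17-24-13-15-7-5-7-2-33 2-5-1-4-3 0-7 2-15 16-70 1-13-1-10-6-12-12-11-13-7-18-4"/><path d="M274 125l8 1 6-1 6-3 5-5 3-9 2-15 0-9-4-4-6-1-10 5-10 8-7 10-3 6 0 7 4 7z"/></g>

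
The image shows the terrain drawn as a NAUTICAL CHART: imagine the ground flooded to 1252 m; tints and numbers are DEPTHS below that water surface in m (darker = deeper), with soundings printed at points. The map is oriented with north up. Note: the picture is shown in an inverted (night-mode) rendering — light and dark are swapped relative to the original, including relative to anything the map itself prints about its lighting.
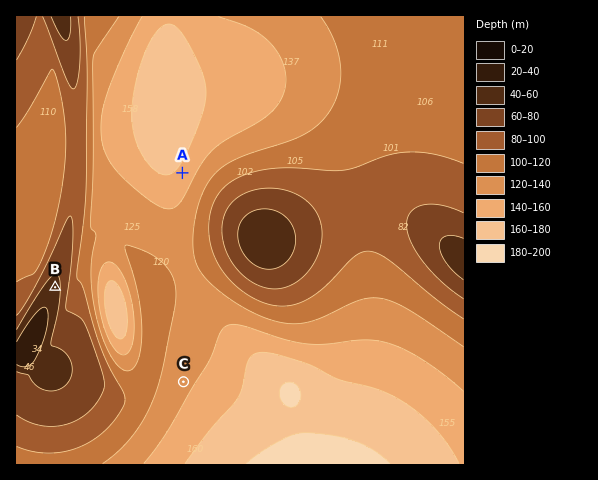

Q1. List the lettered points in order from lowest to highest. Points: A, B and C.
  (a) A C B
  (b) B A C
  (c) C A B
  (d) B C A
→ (a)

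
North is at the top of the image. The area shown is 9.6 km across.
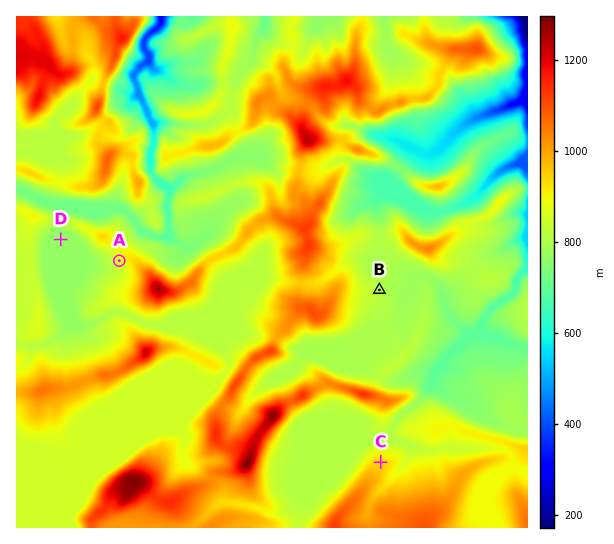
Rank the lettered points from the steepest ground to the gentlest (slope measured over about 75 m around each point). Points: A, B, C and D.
A C B D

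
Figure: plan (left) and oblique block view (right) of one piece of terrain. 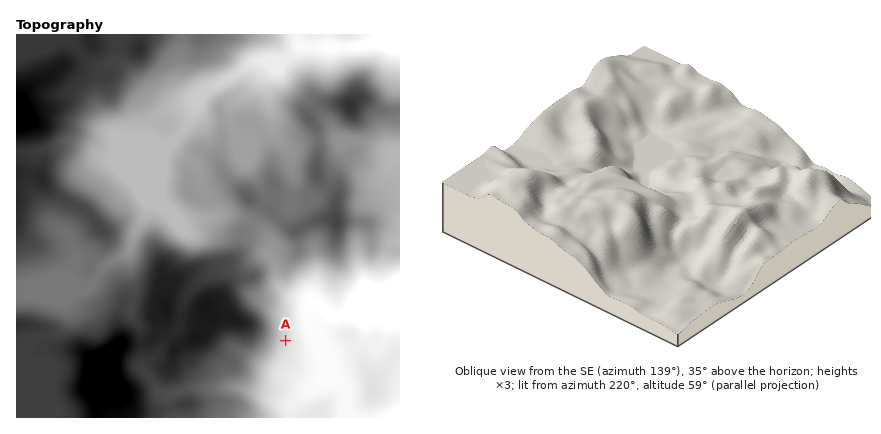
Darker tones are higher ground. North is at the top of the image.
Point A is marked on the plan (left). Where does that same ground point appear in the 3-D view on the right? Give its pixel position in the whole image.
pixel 648 264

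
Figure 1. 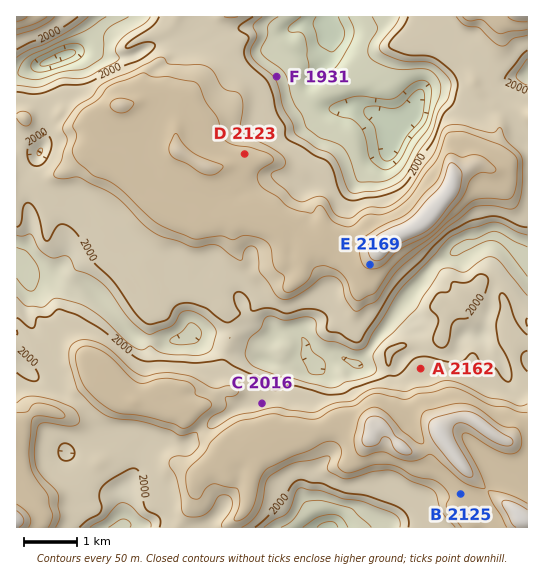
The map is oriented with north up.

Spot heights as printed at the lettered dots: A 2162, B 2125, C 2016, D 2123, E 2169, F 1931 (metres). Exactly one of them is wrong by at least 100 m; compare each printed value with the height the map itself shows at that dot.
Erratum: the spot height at A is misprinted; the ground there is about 2012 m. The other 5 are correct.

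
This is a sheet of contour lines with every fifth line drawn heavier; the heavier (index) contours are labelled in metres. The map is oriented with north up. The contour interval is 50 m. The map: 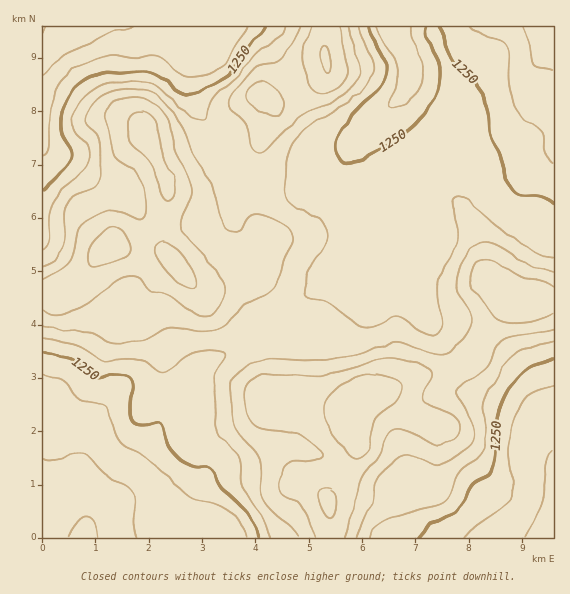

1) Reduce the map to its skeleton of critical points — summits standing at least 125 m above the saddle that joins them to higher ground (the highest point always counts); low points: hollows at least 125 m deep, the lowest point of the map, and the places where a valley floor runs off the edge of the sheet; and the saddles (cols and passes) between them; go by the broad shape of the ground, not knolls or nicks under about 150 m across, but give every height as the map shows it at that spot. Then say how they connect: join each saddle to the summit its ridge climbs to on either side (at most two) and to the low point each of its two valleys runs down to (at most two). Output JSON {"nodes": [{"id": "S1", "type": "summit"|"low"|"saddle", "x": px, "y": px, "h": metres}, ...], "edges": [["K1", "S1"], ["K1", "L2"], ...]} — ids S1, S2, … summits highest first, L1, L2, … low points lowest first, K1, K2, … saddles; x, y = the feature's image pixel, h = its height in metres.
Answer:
{"nodes": [
{"id": "S1", "type": "summit", "x": 357, "y": 404, "h": 1498},
{"id": "S2", "type": "summit", "x": 111, "y": 245, "h": 1479},
{"id": "L1", "type": "low", "x": 83, "y": 537, "h": 1091},
{"id": "L2", "type": "low", "x": 43, "y": 28, "h": 1097},
{"id": "L3", "type": "low", "x": 553, "y": 27, "h": 1101},
{"id": "L4", "type": "low", "x": 553, "y": 537, "h": 1121},
{"id": "K1", "type": "saddle", "x": 344, "y": 473, "h": 1427},
{"id": "K2", "type": "saddle", "x": 485, "y": 336, "h": 1372},
{"id": "K3", "type": "saddle", "x": 228, "y": 167, "h": 1331},
{"id": "K4", "type": "saddle", "x": 251, "y": 331, "h": 1318}],
"edges": [["K1", "S1"], ["K1", "L1"], ["K1", "L4"], ["K2", "S1"], ["K2", "L3"], ["K2", "L4"], ["K3", "S2"], ["K3", "L2"], ["K3", "L3"], ["K4", "S1"], ["K4", "S2"], ["K4", "L1"], ["K4", "L3"]]}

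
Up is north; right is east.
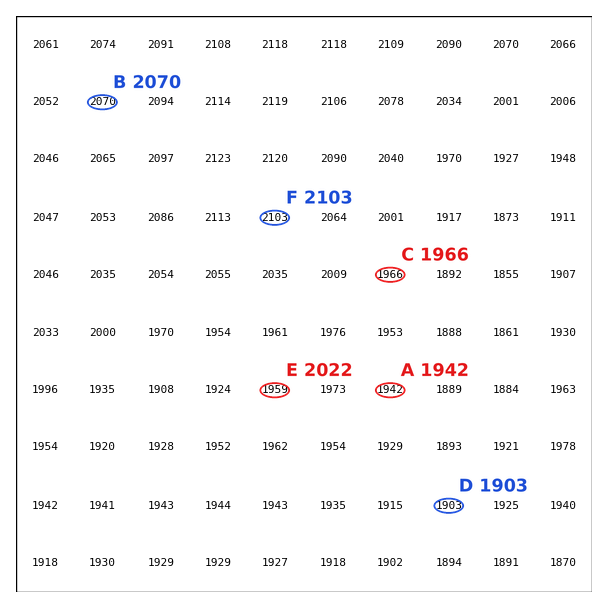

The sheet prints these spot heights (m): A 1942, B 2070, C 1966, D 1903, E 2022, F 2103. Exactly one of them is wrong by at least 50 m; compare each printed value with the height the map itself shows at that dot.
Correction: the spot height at E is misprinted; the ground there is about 1959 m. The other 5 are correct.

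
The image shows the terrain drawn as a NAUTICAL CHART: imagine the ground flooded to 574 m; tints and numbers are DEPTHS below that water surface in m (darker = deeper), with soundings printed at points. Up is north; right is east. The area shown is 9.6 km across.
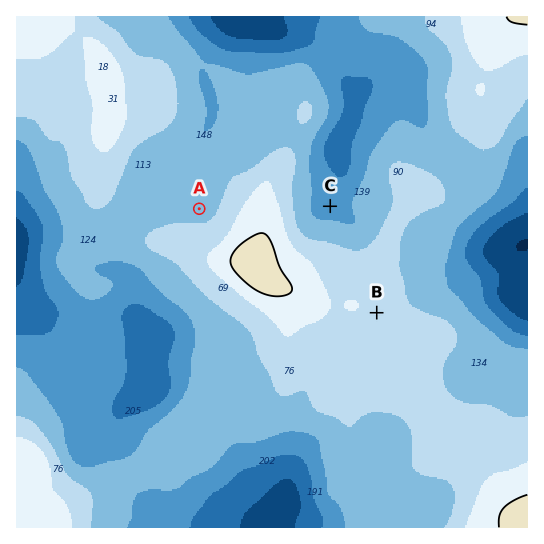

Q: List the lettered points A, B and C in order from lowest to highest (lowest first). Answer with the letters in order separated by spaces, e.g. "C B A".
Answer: C A B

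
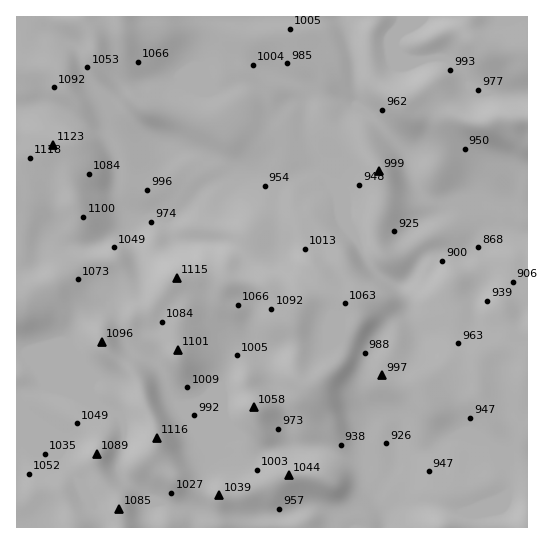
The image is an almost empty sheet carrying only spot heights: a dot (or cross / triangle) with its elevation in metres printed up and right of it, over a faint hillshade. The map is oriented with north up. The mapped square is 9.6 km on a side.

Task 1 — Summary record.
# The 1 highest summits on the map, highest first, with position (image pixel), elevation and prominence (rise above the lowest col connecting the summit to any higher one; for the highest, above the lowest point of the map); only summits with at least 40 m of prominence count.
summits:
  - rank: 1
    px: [157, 438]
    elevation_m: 1116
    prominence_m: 59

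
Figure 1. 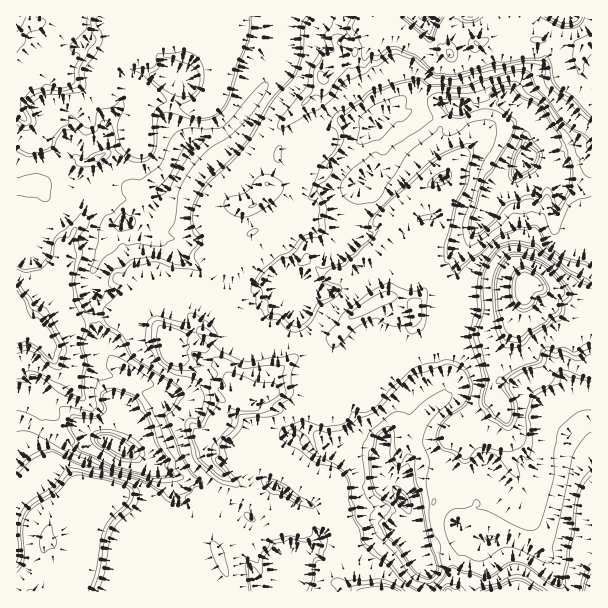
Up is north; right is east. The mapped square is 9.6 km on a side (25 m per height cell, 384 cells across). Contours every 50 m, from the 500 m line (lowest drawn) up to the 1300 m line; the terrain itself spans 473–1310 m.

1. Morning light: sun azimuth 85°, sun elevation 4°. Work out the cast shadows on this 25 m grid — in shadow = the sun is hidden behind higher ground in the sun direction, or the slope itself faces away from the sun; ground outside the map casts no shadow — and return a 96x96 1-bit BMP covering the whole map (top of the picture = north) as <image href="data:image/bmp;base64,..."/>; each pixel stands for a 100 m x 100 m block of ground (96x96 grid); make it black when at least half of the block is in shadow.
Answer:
<image width="96" height="96" href="data:image/bmp;base64,Qk2+BAAAAAAAAD4AAAAoAAAAYAAAAGAAAAABAAEAAAAAAIAEAAATCwAAEwsAAAIAAAAAAAAA////AAAAAADAAAAAAf//wH9/gf8AAAAAAf/9MH8/4/8AAAAAAf/gAP8H5/+AAAAAQf/gAP+/w//AAAAAw3/gAH+/5/vQAAABw3/wAH4///j4AAABgD/wAP4///j4AAABgD/4Afw///j4AAAAAA/4A/w///z4AAAAAAZ4B/w///z4AAAAAABwB/h///zIAAAAAYAAB/j///zAAAAAA4AAB/h///zgAAAABwBAA/gf//z4AAAcBAHgA/gf//78AAB8AAfAB/gP//7/AAD8AD8AD/AH//7/gAP/8H4AH/AA////gD//8HgAH/AH9///wf//wEAAH/Af4P/Bj///gAAAH/g/4B/gf///AAAA///vyBD4////AAAB///nyBD////+AAAH///ngAD////+AADf//8HAAD////8AAG///4AAAj////8AAP///4AAAj/////AAP3////wAD/////gAHh////wAD/////gQAB////gAD/////3AAA////AAD/////8AAAH//+AAD/////8AAAD//+AAD/3///4AAAD//+AAD/n///+AAAD//+AAP+H///4AAAD//+AD98////4AAAH//+AD7+///j4AAAH//+AAD8///DwAgAH//+ABj8//+DAAf////+APj4//+AAA//////wPjw//+CAB//////4AAA//+BAD//////4AAAP/+Gf///////4AAAH/8d////////wAAAHw5/////////wAAAHwB/////////8AAAPwB/////////+AAAP4AP////////8AAAP8AAf///////8AAAP+AAAf//////8AAAP7AAAf//////8AAAP4YAAP//////8AB4P+YHAD//////+AD+H+R/AB//////0AD+D//+AAf/m///4AD+B//+AAP/wB//4AD+B///AAH/4AH/wAD+D///AAD/8AD/gAD/j///AAAf+AB/4AD/z//+AAAf+GAf/AB/5//8AAAf/BIfhAAP5//8AAAf+B8PwGAD7////AAP+AYPwHAAB//+/gAP/wAH+3AAB//+PwAP/4AH//gAA///P4Af/8AD//wAAf///8AP/+cD//4AAP//j8AP//eD//wAYH//4IAX//vB//z/8B//8AAD//2A//z//fP/+AAB//4A//zf/fn//CAAH/8A///H/+H//jAAAP/A//+D/+D//gAAAAPj//+B/8D//wAAAAAf//8B/8D//4AAf//////A/8D///AA//////yA98H///gA//////+A9+H8f/wA//////8A4+H4P/4A//////4AAOB8H/8AP/////4AAGB+H/+AP/////wHAGD/P//gD/////gOAEH/P//gA////+AEAEP/H//j/////8AAAAP/D//h//8P//wAAAH/D/////wD//wAAAD/B//3//+A//wAAAD+B/////8QB/wAAAEcB///4/94A/wAEAAAA///4A/4fv4AAAAAA///wA4wBB+AAAAAA///wB4AAAHAAAAAAf//gD4AAD7AAAAAAJ//wD88AH4="/>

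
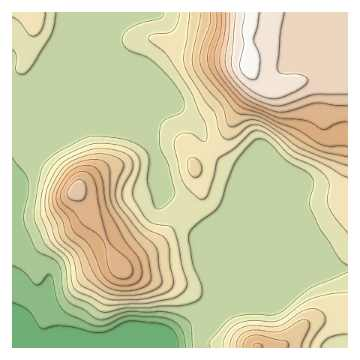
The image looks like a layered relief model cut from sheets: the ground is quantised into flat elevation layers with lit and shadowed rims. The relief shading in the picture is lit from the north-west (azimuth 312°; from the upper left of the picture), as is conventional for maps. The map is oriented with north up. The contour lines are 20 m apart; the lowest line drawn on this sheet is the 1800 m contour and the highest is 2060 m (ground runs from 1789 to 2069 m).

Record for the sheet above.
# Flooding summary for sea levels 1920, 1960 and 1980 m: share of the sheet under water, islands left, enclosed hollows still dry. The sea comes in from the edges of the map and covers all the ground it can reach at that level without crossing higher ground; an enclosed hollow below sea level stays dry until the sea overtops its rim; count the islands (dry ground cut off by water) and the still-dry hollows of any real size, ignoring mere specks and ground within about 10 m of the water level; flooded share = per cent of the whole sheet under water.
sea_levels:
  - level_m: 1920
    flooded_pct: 74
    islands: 1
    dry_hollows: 0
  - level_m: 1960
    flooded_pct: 82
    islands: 1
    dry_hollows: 0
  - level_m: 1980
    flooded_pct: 86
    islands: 1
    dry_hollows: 0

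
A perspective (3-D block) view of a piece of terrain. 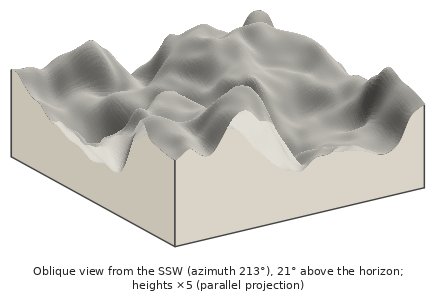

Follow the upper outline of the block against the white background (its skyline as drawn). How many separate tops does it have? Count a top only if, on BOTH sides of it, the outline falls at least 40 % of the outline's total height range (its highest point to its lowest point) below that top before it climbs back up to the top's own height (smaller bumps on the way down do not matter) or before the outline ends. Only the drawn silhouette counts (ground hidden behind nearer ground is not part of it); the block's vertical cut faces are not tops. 1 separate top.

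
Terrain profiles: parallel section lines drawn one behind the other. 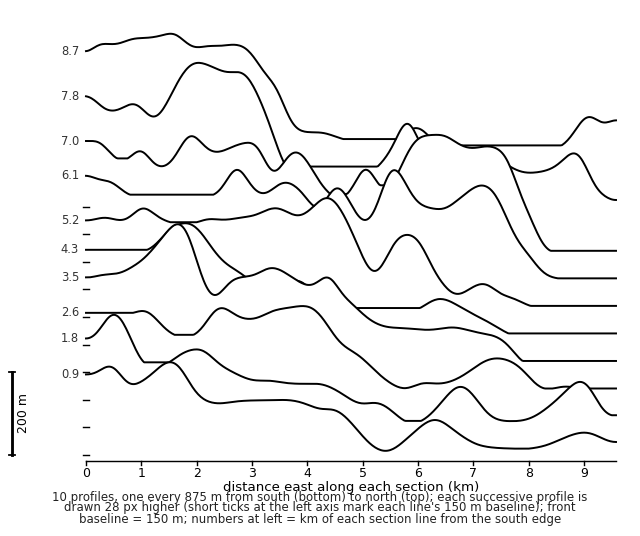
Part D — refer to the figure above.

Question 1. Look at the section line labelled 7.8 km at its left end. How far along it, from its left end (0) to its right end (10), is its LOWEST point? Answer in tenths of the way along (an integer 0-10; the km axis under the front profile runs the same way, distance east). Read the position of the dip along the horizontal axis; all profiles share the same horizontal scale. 10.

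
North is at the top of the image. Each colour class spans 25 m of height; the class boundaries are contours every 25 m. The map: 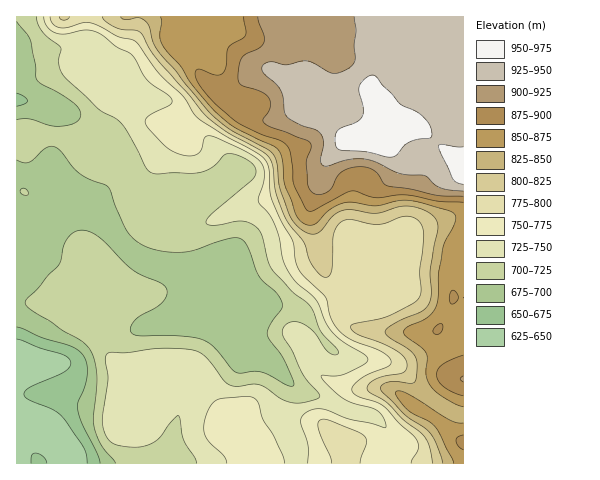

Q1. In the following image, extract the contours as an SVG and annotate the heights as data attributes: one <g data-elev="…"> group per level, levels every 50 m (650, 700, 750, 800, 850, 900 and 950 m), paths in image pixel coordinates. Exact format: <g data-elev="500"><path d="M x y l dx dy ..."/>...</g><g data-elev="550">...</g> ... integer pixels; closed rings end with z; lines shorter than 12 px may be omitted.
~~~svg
<g data-elev="650"><path d="M47 463l-4-6-8-4-3 2-1 8"/><path d="M17 339l24 9 21 6 8 6 0 5-3 5-38 18-4 3-1 4 4 4 25 11 9 7 21 30 3 7 1 9"/></g><g data-elev="700"><path d="M24 195l4 0 0-2-2-4-2-1-3 1-1 3z"/><path d="M17 160l7 3 4-1 19-15 6-1 4 2 23 26 9 5 19 8 19 45 10 9 13 7 17 4 18 0 10-2 34-11 12 0 7 8 11 30 18 16 5 9 0 6-12 17-3 9 3 6 11 14 5 10 8 18 0 3-2 1-6-1-24-13-26 0-5-3-17-22-13-8-21-3-39 0-8-2-3-5 3-7 6-6 16-8 7-6 5-8-1-7-6-4-18-7-10-7-28-28-10-7-13-4-6 2-5 3-6 9-5 21-32 34-2 5 9 8 48 29 9 10 4 11 2 14-4 41 1 10 7 18 15 18"/><path d="M17 21l14 20 5 25 0 11 1 4 35 21 6 6 3 7-2 4-4 4-14 3-11 0-21-7-12 1"/></g><g data-elev="750"><path d="M285 463l-2-8-9-18-11-18-5-17-5-4-7-2-29 4-7 6-4 11-2 11 2 9 5 7 12 11 4 8"/><path d="M44 17l3 9 7 6 9 2 20-4 11 1 8 4 15 12 15 8 15 25 21 15 4 4-1 5-21 11-4 3-1 4 5 8 19 19 14 6 12 0 6-5 3-12 6-2 36 16 10 6 6 6 2 5 0 9-6 23 12 14 5 9 4 14 4 21 4 10 9 14 20 17 10 22 7 11 11 10 19 11 5 4 0 3-4 3-18 10-11 2-13-1-1 2 10 12 13 10 34 12 5 6 3 8 0 2-2 1-13-5-21-4-27-10-7 0-7 2-6 5-2 5 7 25 0 17"/></g><g data-elev="800"><path d="M59 17l2 2 3 1 4-1 1-2"/><path d="M102 17l3 4 12 7 19 2 4 2 16 25 50 59 21 16 34 19 7 6 5 9 3 27 8 22 6 10 14 18 8 21 10 12 6 1 3-5 2-37 4-8 5-6 9-1 19 4 9 0 21-7 7-1 8 2 5 5 3 6 1 7-4 35 1 20-2 7-6 6-23 11-11 4-24 4-5 4 2 3 5 4 32 13 10 6 6 6 2 8-3 5-27 6-7 5-3 6 3 4 17 10 16 16 20 16 6 11 3 17"/></g><g data-elev="850"><path d="M463 423l-7 0-7-3-44-28-6-1-4 1 3 6 10 12 20 11 7 6 19 36"/><path d="M160 17l2 5-2 14 2 9 18 21 11 17 19 23 23 20 40 20 6 5 3 9 3 26 11 29 7 8 5 2 6 0 18-17 8-4 8-2 28 4 22-5 12-1 38 10 6 4 2 3-1 6-12 26-4 24-1 24-2 10-8 10-21 10-3 6 2 3 15 11 5 6 1 5-1 18 6 12 14 11 17 8"/></g><g data-elev="900"><path d="M258 17l6 19 0 6-5 6-13 6-4 4-3 10-1 13 4 4 18 6 9 7 2 5-1 6-7 10 2 5 42 16 4 3 0 5-5 16 2 21 4 7 6 3 8-2 6-5 5-12 5-4 8-4 11-1 7 1 6 3 5 4 5 8 4 3 22 3 28 6 25 1"/></g><g data-elev="950"><path d="M385 157l6 0 5-1 8-10 7-5 19-3 2-2 0-5-3-7-7-8-6-5-16-7-23-27-6-2-8 5-4 8 4 21-1 8-6 5-18 8-3 6 0 8 2 4 4 2 24 2z"/><path d="M463 147l-22-3-2 2 14 33 3 3 7 2"/></g>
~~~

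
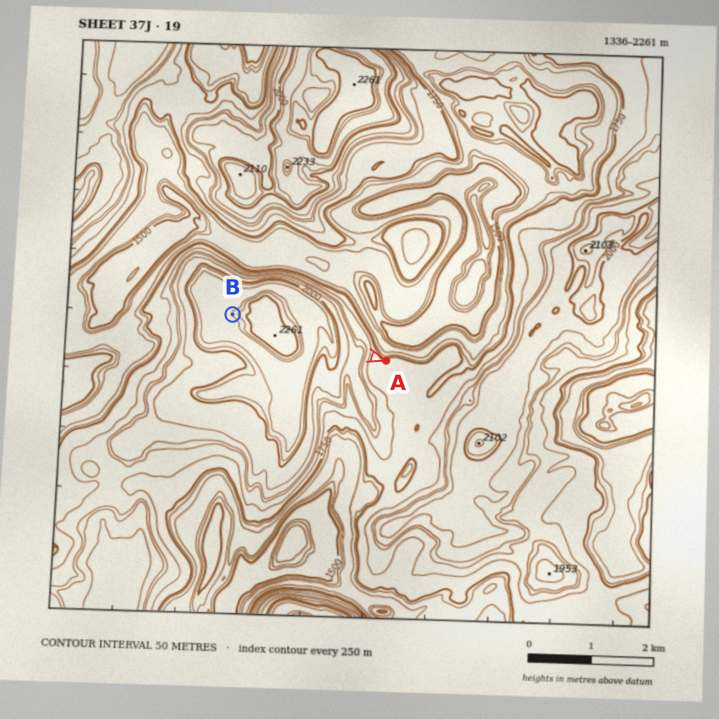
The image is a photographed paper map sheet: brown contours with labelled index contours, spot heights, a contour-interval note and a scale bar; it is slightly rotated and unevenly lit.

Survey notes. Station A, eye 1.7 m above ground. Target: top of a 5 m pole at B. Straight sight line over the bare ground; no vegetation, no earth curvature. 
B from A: hidden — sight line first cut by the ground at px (366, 355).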